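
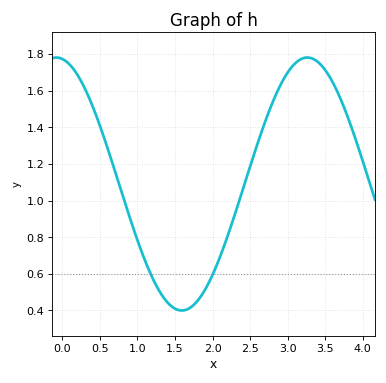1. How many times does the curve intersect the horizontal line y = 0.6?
2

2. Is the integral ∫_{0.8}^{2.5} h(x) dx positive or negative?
positive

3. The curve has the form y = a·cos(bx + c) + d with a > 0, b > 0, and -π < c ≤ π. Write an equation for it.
y = 0.69cos(1.88x + 0.15) + 1.09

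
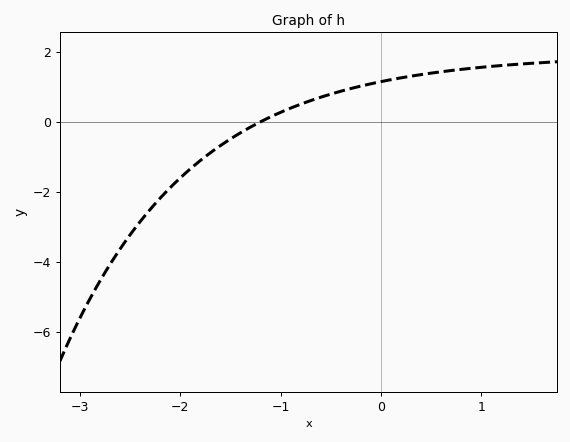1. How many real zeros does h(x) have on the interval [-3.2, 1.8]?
1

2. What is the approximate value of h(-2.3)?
-2.5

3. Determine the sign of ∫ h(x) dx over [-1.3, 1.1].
positive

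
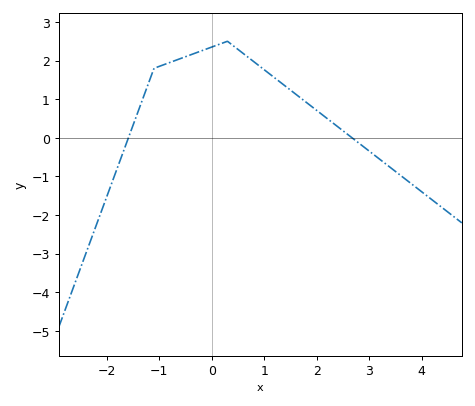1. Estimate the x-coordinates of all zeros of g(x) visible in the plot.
-1.6, 2.6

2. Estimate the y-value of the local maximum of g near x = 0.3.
2.5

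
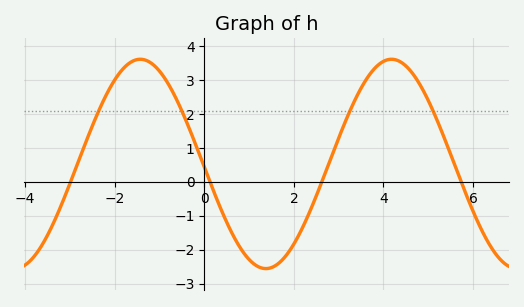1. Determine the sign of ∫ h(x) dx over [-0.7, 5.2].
positive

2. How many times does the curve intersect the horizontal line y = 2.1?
4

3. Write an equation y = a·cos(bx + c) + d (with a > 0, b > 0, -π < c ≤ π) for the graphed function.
y = 3.09cos(1.12x + 1.6) + 0.53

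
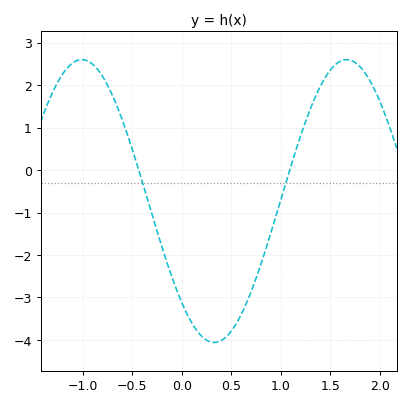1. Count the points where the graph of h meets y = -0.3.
2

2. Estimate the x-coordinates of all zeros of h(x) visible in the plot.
-0.434, 1.09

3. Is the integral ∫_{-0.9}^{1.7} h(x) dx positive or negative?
negative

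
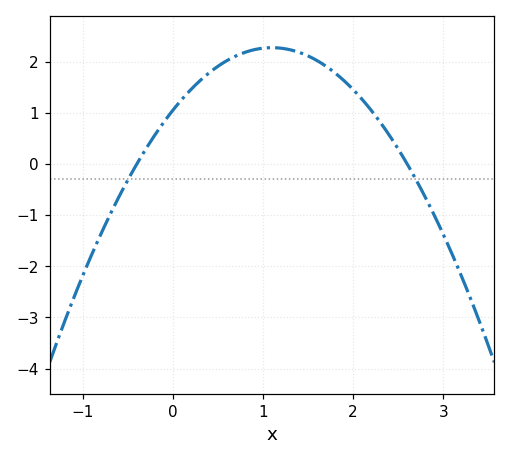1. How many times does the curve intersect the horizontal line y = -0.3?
2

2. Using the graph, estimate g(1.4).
2.18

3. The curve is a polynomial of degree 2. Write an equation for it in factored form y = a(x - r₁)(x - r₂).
y = -1.01(x + 0.4)(x - 2.6)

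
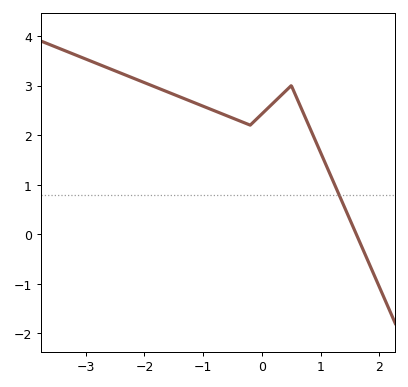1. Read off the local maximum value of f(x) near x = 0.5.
3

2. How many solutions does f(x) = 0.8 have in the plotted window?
1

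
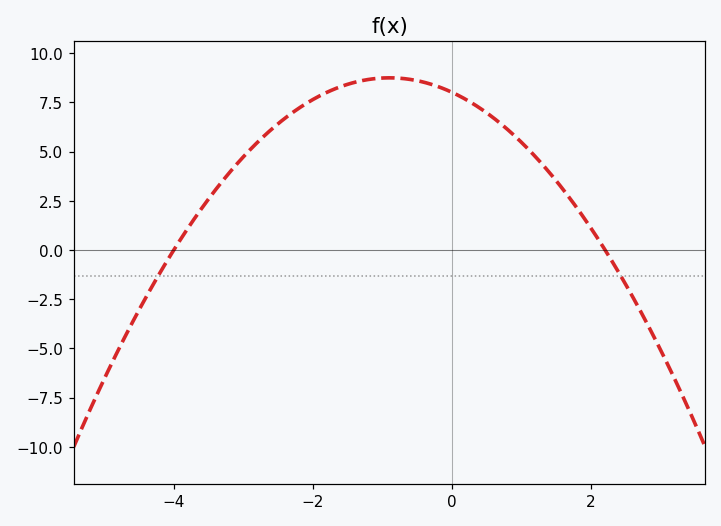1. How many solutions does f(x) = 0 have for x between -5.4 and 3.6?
2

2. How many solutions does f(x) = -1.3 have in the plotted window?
2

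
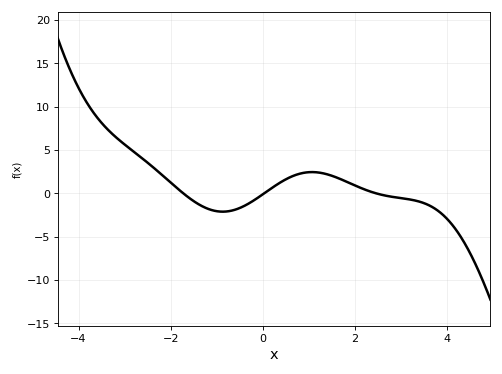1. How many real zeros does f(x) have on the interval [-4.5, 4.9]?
3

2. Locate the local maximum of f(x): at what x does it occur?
1.07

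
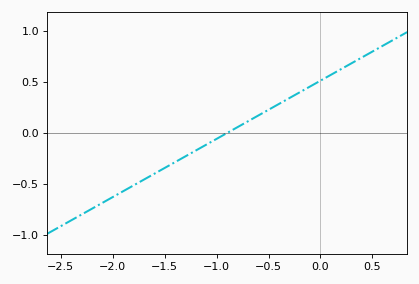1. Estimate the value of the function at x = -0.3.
0.35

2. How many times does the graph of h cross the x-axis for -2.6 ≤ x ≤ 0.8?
1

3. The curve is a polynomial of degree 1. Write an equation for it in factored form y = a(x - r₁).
y = 0.57(x + 0.9)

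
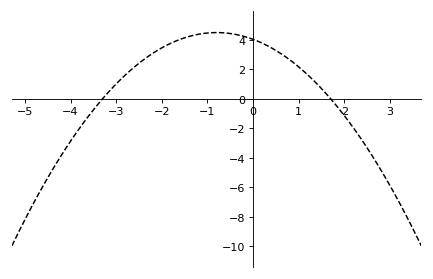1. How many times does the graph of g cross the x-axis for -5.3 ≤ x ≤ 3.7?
2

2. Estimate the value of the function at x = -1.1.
4.44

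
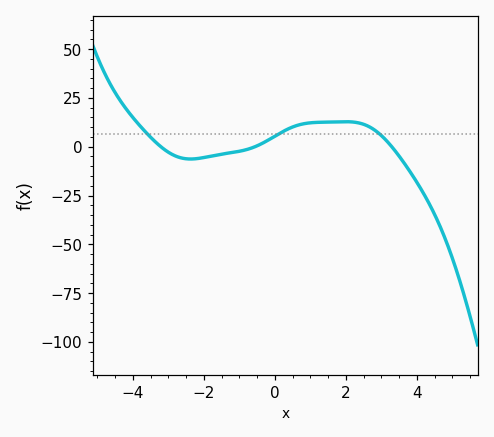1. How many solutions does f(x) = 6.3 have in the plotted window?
3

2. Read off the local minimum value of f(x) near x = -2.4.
-6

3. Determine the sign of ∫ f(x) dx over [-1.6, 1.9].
positive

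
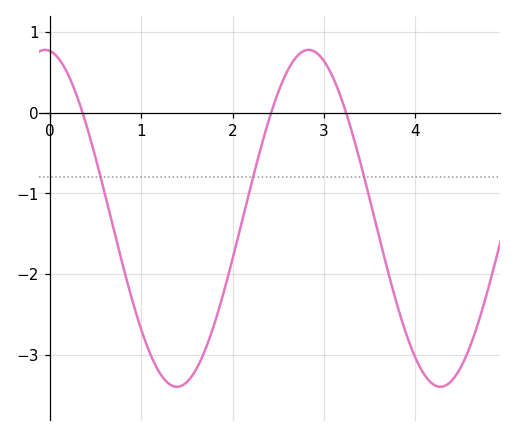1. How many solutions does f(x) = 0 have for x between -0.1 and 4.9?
3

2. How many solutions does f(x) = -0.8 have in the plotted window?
3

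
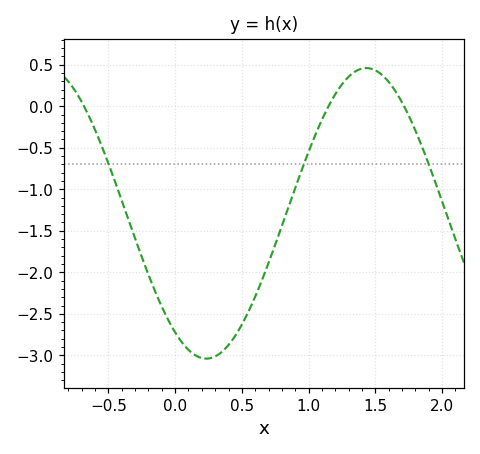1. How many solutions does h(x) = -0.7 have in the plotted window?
3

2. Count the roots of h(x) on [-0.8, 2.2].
3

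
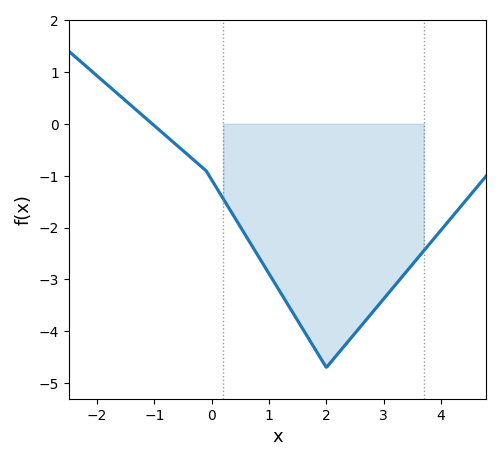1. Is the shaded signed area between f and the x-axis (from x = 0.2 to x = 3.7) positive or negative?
negative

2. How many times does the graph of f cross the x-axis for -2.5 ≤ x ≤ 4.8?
1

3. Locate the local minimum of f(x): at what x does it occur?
2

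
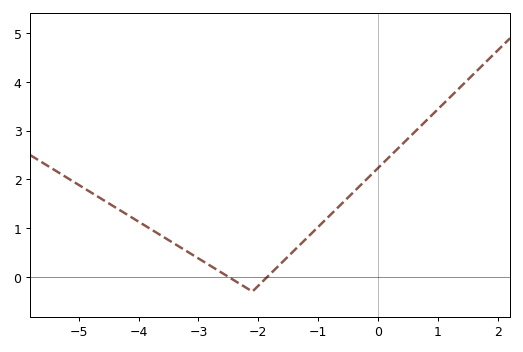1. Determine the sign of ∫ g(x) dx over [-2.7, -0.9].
positive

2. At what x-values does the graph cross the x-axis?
-2.5, -1.85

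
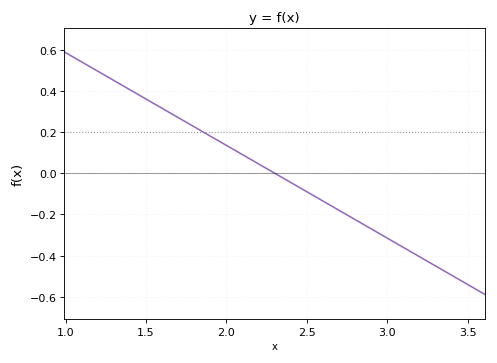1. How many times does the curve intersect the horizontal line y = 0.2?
1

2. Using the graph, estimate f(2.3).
0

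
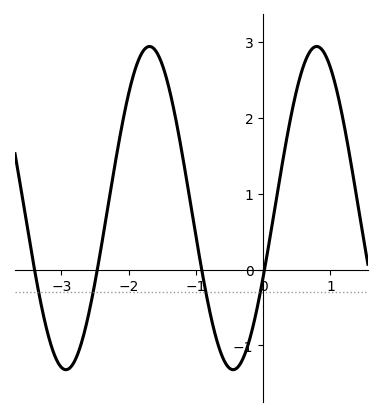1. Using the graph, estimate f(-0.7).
-0.9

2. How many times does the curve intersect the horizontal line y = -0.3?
4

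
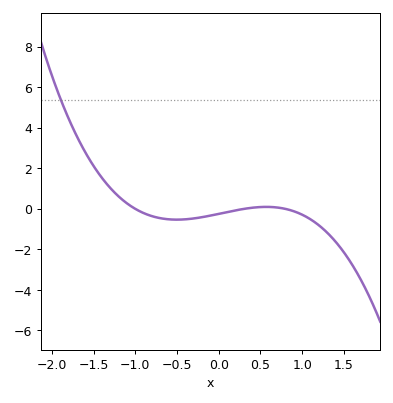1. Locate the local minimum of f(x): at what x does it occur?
-0.5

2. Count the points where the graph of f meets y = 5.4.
1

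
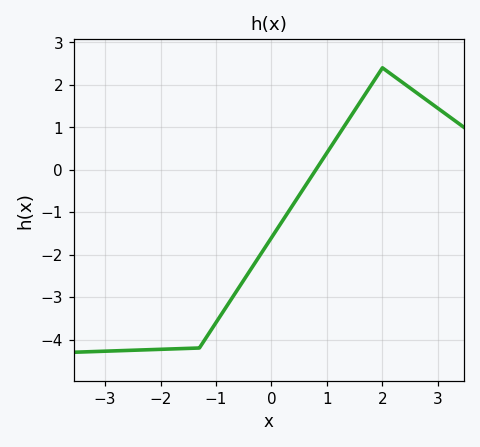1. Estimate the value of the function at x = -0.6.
-2.8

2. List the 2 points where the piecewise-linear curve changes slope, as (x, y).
(-1.3, -4.2); (2, 2.4)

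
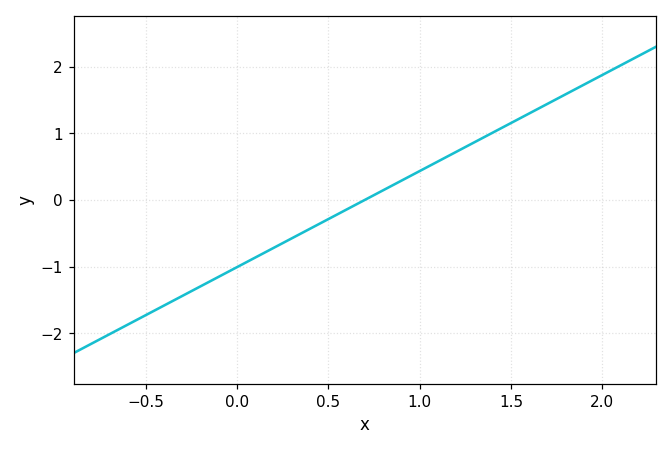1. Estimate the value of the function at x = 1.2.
0.7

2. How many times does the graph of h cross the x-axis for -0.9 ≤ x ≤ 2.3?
1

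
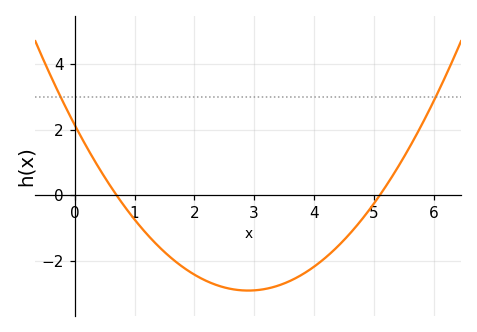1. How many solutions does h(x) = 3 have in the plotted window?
2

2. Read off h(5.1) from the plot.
0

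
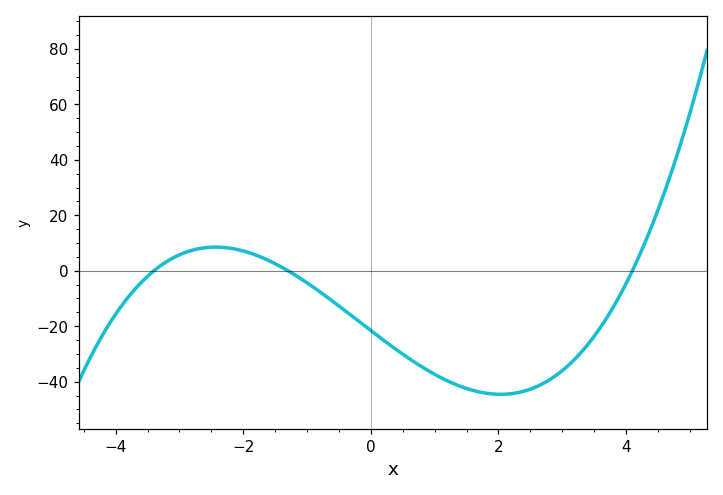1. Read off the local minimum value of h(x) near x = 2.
-44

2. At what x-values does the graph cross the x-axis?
-3.4, -1.2, 4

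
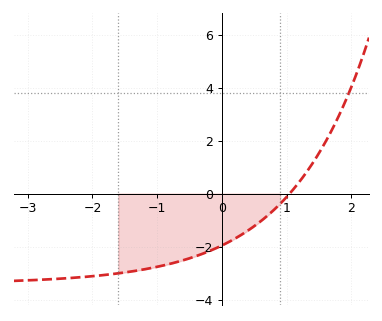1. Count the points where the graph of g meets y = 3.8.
1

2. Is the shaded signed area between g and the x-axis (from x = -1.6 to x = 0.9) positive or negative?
negative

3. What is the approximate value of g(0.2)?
-1.8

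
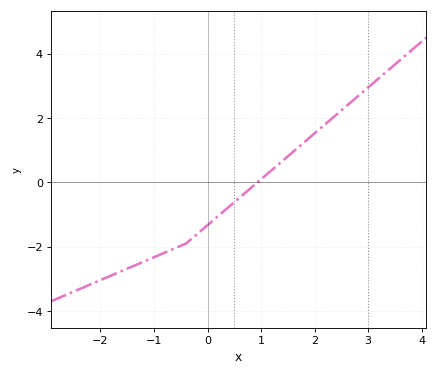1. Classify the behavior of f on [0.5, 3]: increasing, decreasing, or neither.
increasing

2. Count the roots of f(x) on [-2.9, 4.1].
1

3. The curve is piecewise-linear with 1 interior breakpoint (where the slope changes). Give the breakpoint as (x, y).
(-0.4, -1.9)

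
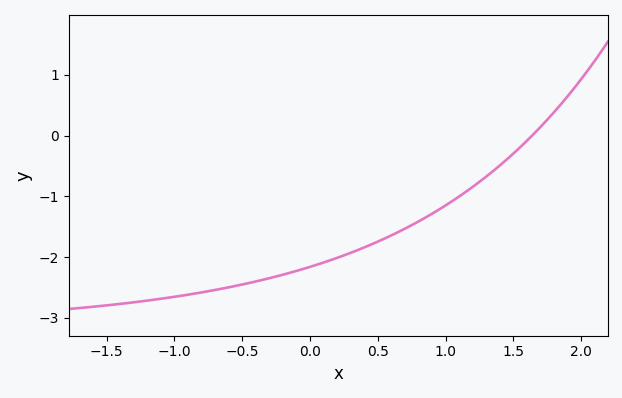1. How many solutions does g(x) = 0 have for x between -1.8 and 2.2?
1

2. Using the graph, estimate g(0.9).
-1.3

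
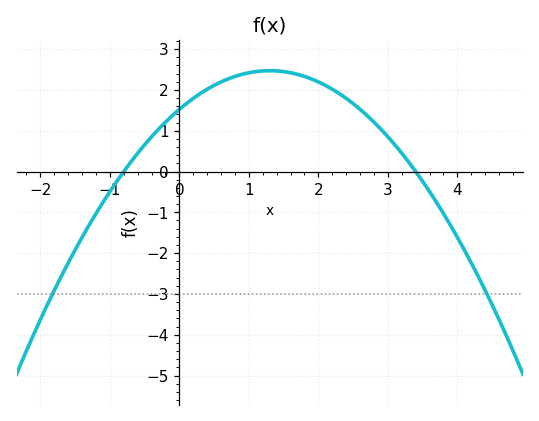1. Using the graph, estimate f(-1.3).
-1.32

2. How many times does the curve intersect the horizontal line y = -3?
2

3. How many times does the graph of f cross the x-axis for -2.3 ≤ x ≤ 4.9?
2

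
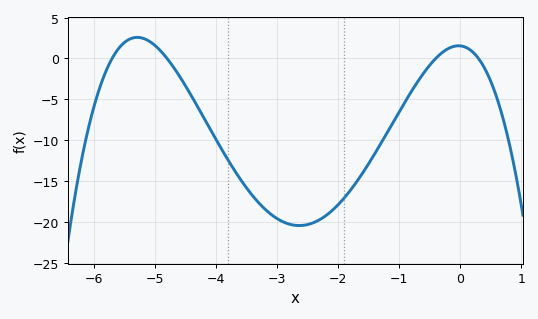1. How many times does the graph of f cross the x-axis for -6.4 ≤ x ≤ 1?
4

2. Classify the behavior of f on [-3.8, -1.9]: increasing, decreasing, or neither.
neither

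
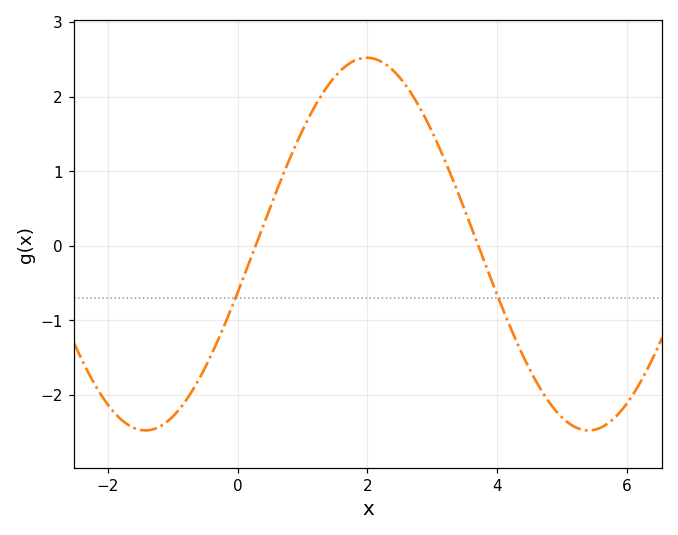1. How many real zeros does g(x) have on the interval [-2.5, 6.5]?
2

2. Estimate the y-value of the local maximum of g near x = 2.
2.5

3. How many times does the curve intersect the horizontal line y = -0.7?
2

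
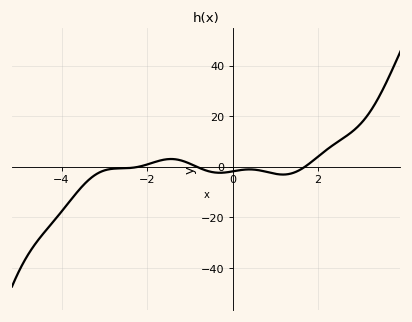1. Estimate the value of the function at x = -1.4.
3.05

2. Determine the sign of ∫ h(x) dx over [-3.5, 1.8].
negative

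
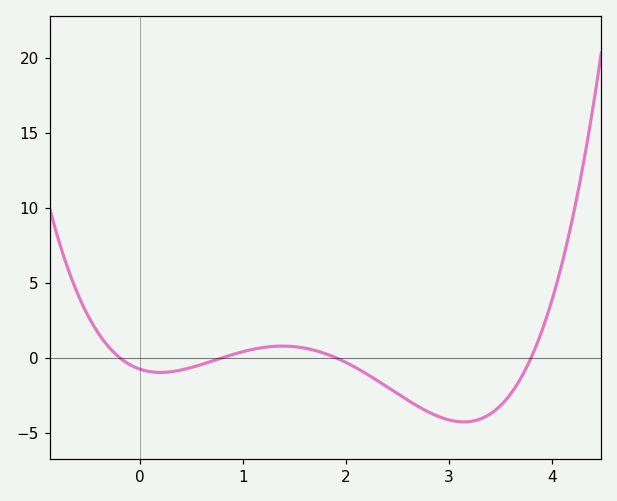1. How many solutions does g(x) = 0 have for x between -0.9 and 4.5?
4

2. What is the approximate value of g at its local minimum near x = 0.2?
-1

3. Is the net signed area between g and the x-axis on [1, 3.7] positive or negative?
negative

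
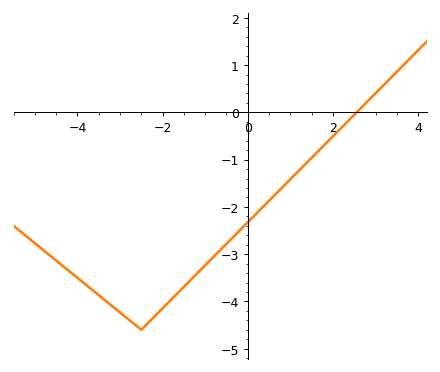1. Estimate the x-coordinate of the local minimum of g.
-2.6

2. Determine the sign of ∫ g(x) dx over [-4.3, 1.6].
negative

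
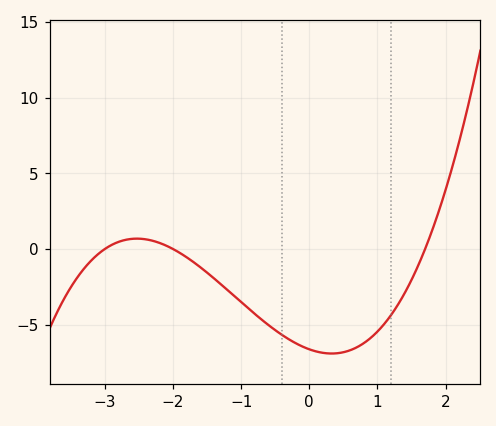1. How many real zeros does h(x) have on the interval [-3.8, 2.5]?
3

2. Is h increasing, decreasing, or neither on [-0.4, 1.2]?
neither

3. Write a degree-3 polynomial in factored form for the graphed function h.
y = 0.65(x + 3)(x + 2)(x - 1.7)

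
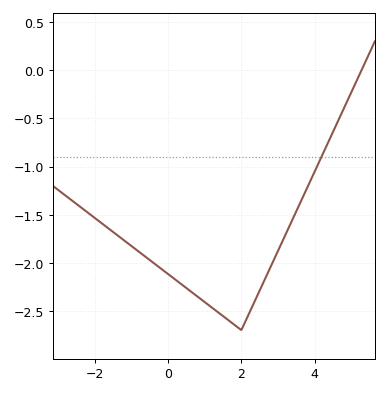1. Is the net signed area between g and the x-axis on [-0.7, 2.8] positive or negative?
negative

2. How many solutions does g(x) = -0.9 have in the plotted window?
1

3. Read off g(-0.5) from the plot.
-1.97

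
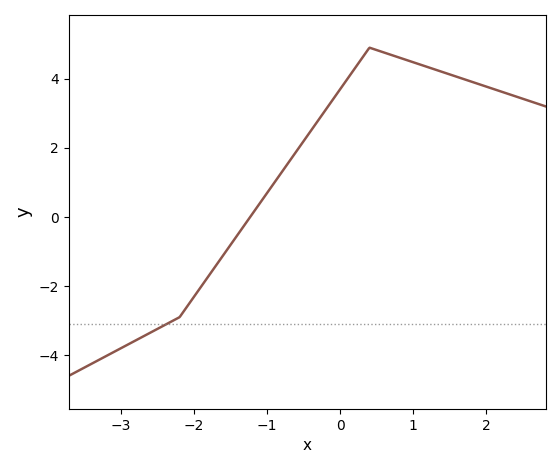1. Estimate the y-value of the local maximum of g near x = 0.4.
4.8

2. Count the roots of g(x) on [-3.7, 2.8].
1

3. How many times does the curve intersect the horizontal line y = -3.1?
1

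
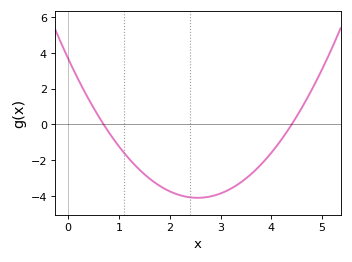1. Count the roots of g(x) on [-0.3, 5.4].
2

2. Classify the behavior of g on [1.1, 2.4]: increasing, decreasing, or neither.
decreasing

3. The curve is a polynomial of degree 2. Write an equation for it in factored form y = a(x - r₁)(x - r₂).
y = 1.2(x - 0.7)(x - 4.4)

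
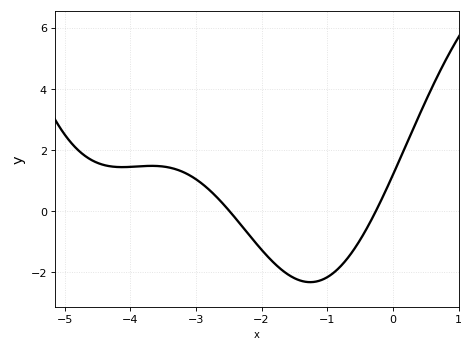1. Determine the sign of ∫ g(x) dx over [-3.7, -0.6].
negative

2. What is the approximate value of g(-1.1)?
-2.27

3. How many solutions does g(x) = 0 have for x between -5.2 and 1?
2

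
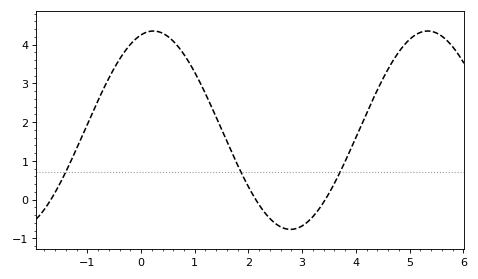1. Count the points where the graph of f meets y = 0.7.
3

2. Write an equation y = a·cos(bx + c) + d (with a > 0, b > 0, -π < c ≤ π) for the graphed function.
y = 2.56cos(1.23x - 0.282) + 1.79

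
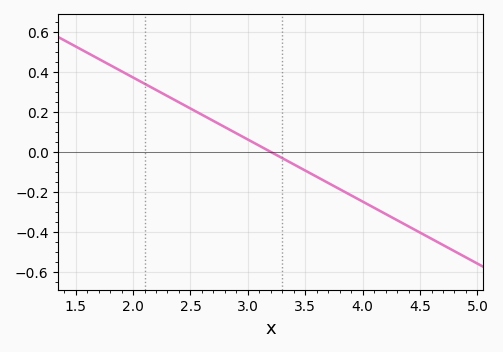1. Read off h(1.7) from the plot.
0.46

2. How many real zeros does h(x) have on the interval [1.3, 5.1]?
1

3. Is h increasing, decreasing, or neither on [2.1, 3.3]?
decreasing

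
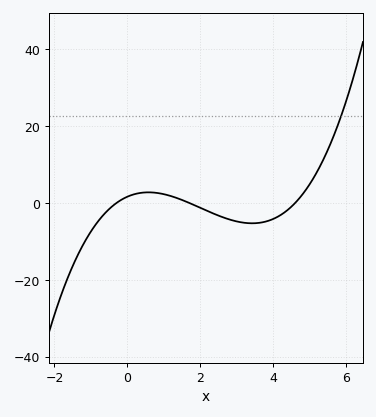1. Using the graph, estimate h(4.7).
2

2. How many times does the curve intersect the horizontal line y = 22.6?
1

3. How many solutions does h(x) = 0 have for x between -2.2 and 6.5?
3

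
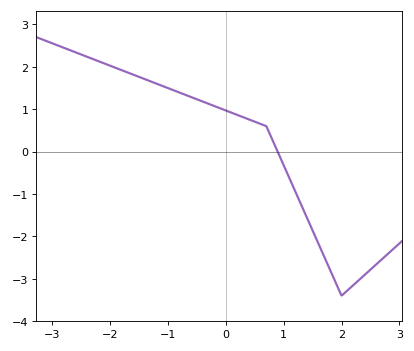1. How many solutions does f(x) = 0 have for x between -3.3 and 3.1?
1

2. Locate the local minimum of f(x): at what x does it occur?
2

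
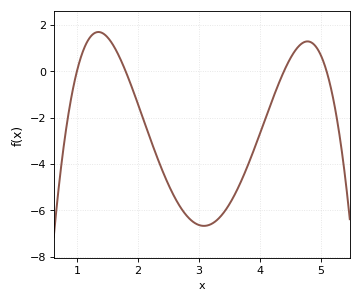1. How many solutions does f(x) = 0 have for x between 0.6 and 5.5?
4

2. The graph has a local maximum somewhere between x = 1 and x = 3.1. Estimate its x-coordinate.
1.35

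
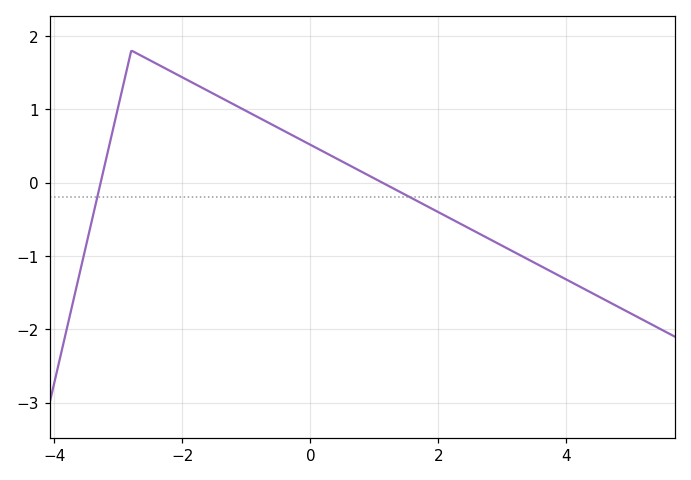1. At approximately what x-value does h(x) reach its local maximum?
-2.8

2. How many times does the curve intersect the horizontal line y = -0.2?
2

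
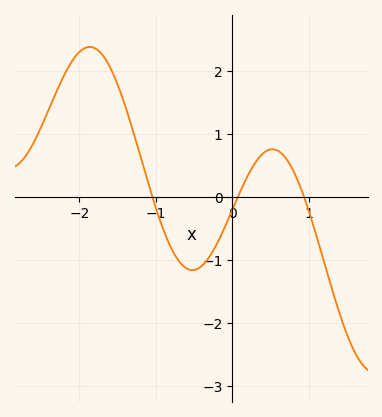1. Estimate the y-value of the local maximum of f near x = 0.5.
0.755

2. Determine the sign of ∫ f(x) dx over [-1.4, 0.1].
negative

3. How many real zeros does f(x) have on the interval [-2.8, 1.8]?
3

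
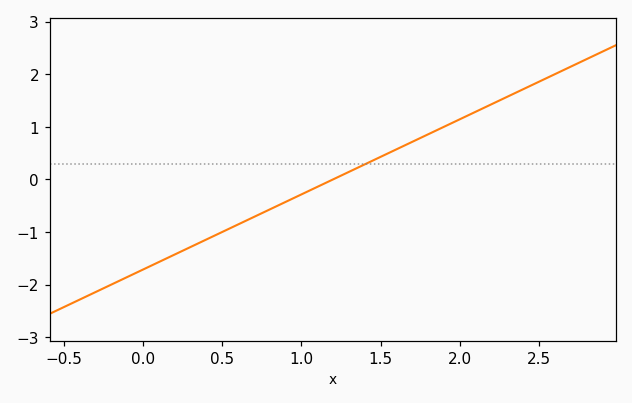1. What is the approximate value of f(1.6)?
0.6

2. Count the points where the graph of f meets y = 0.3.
1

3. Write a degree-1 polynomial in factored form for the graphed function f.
y = 1.43(x - 1.2)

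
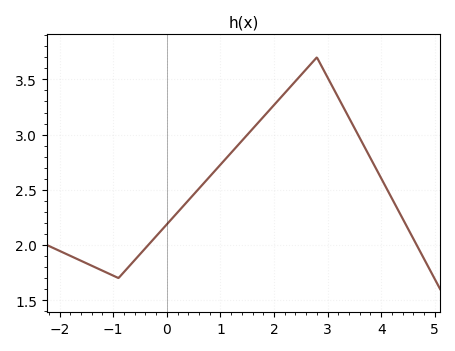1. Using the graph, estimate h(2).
3.27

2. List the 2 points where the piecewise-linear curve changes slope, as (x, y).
(-0.9, 1.7); (2.8, 3.7)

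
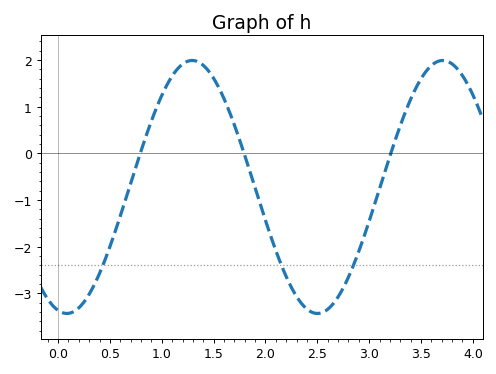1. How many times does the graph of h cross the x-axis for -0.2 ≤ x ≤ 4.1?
3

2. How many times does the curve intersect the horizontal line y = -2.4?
3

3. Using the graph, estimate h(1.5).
1.61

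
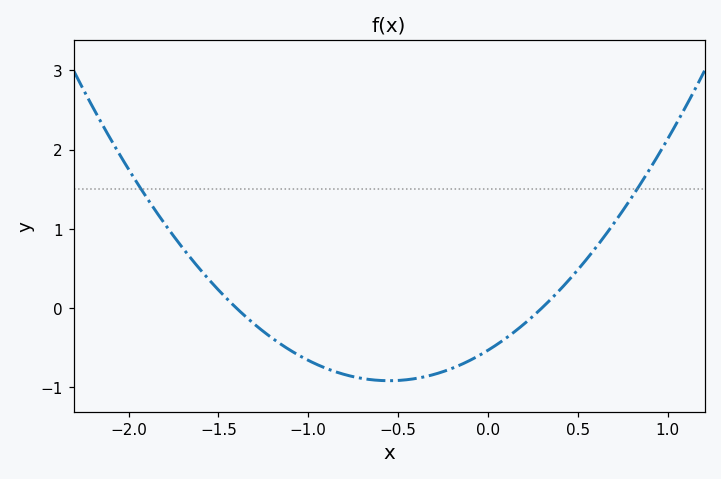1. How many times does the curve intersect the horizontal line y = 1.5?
2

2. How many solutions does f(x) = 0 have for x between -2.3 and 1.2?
2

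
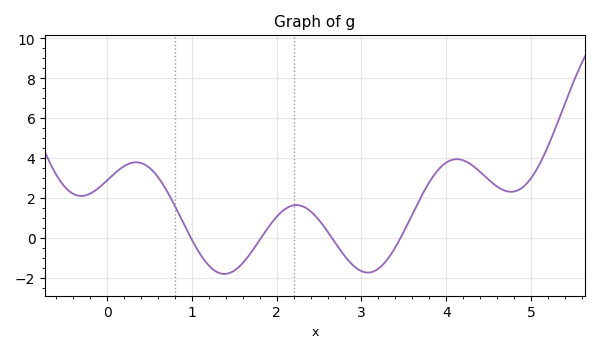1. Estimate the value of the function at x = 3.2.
-1.6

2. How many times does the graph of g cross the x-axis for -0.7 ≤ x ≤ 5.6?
4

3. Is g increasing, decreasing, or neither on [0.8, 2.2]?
neither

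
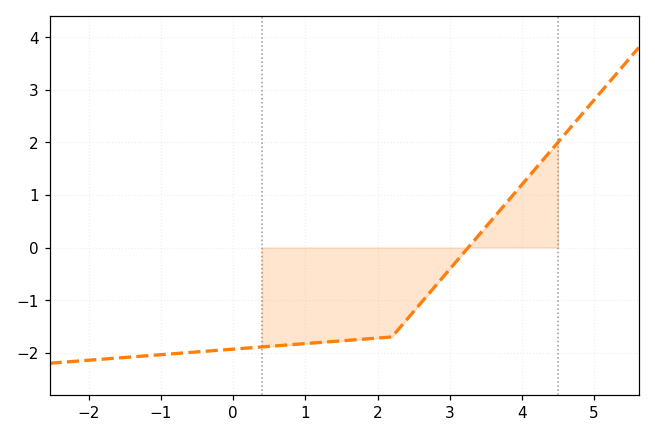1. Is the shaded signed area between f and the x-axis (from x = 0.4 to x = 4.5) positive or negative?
negative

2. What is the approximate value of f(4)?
1.2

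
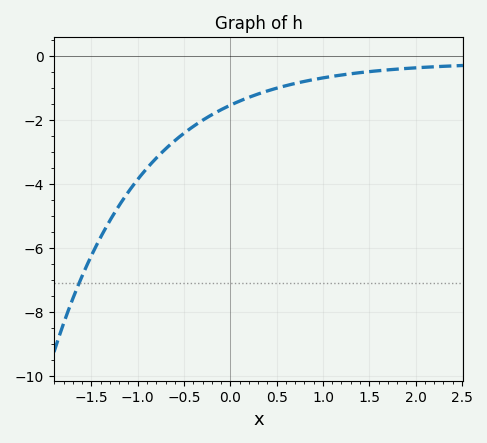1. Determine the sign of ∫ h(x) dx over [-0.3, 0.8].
negative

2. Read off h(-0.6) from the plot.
-2.6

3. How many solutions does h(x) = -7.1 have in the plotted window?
1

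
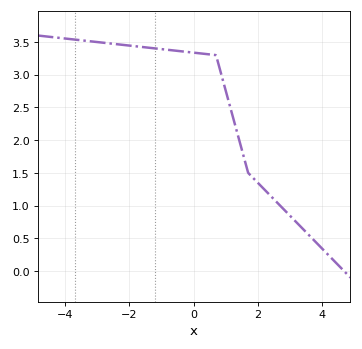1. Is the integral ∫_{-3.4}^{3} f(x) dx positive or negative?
positive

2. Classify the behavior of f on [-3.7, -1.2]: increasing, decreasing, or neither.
decreasing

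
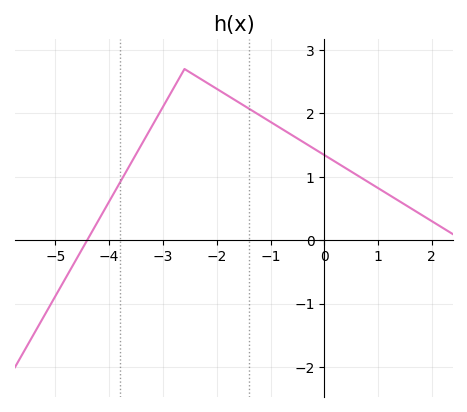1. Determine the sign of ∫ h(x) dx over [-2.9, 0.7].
positive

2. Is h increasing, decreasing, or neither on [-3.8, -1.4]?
neither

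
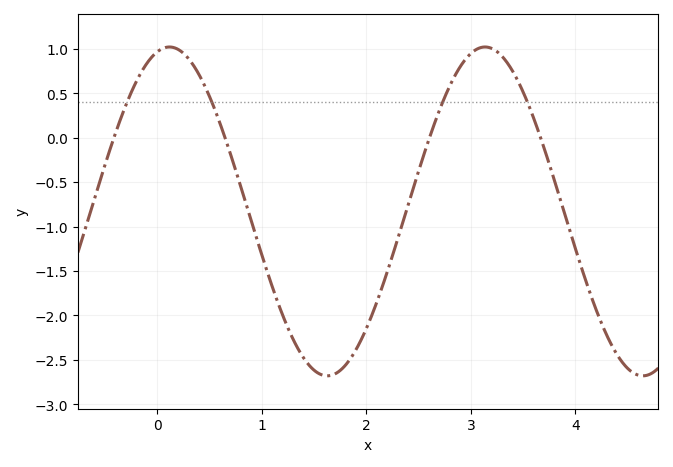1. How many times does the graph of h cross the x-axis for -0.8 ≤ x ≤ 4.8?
4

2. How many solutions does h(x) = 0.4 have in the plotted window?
4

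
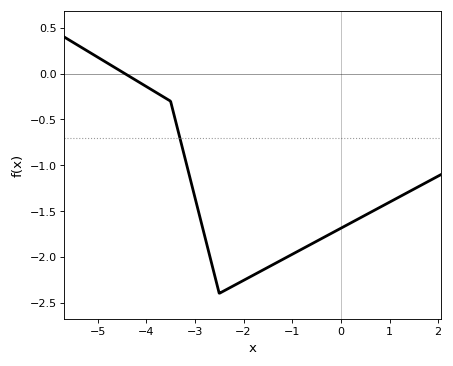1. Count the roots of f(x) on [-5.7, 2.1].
1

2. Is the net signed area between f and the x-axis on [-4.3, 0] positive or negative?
negative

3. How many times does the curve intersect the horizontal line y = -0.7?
1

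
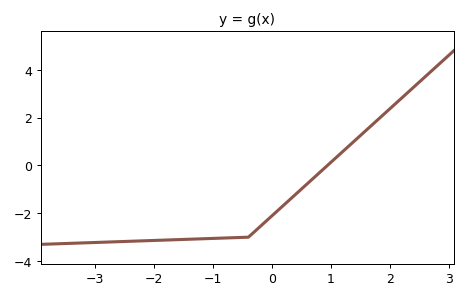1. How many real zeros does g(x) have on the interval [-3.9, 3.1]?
1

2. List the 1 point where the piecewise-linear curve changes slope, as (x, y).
(-0.4, -3)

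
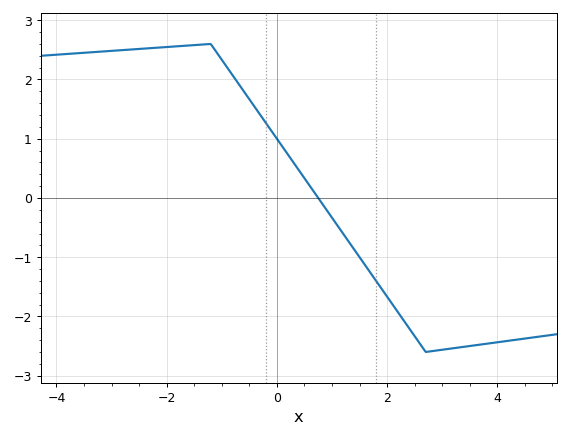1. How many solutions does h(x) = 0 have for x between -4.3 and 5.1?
1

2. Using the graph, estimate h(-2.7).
2.5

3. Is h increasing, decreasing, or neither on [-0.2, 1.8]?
decreasing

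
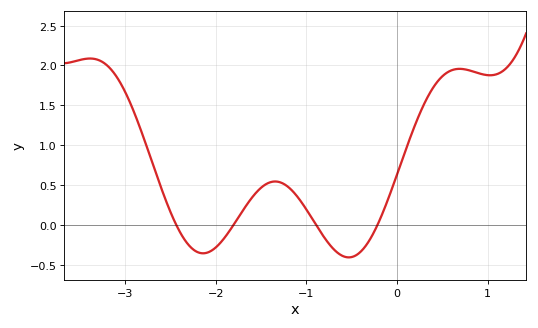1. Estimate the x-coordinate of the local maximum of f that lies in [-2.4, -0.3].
-1.34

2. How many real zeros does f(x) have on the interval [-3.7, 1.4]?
4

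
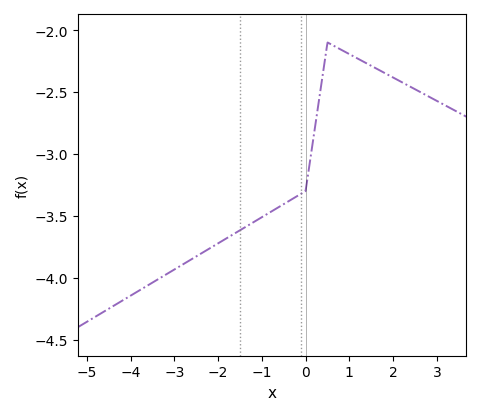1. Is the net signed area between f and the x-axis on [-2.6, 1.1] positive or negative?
negative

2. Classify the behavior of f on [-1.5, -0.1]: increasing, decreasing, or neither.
increasing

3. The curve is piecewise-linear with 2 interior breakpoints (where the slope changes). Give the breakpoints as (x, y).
(0, -3.3); (0.5, -2.1)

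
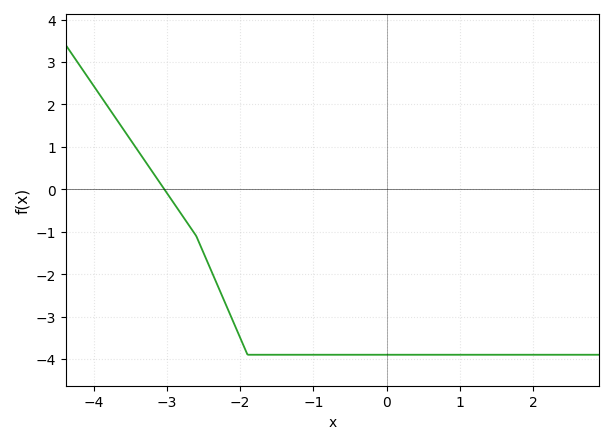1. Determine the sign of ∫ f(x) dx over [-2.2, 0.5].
negative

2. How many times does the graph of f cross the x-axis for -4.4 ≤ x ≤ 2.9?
1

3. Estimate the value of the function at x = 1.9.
-3.9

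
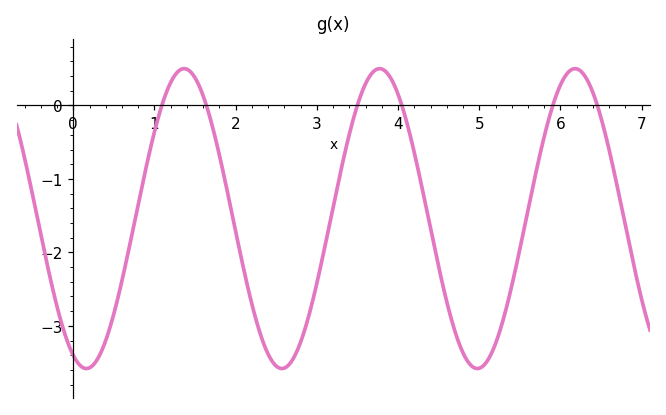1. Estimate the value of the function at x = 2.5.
-3.5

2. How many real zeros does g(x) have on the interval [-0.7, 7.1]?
6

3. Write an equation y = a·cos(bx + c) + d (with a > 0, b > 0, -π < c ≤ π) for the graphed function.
y = 2.04cos(2.6x + 2.7) - 1.54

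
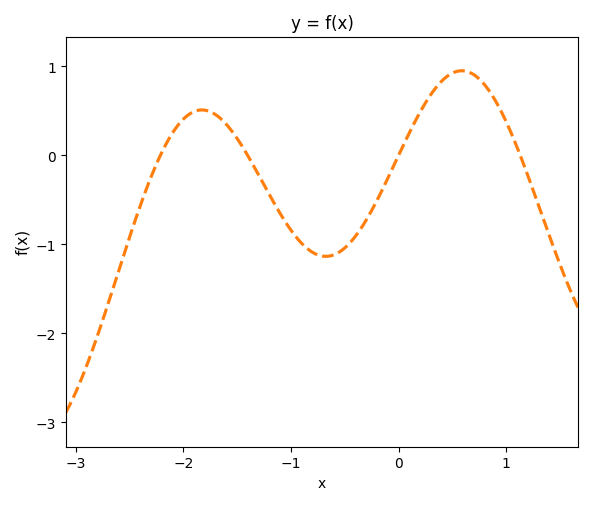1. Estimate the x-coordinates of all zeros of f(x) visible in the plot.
-2.2, -1.4, 0, 1.1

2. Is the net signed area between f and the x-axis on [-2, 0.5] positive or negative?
negative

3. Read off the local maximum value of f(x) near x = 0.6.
1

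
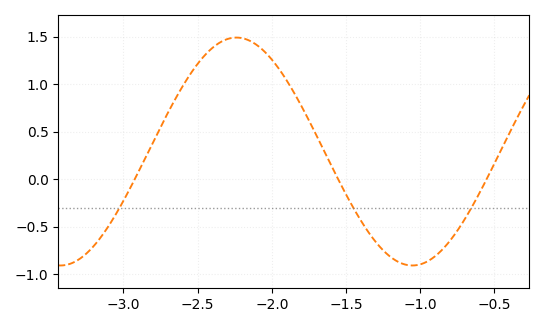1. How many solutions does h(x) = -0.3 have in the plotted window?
3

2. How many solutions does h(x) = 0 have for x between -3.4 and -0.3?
3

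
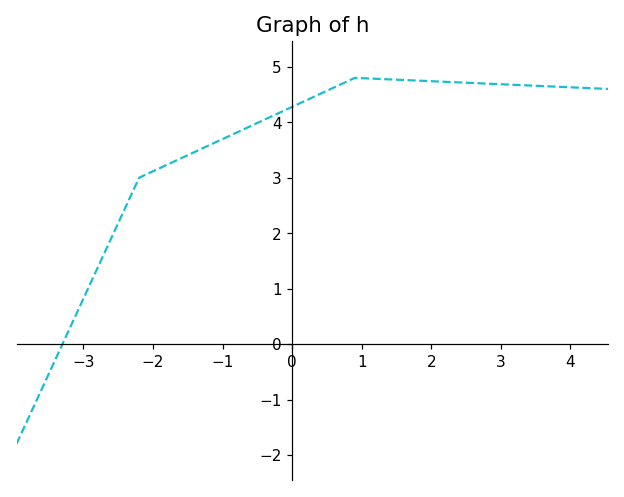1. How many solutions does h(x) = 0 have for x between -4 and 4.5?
1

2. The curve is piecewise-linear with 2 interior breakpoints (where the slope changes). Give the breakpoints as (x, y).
(-2.2, 3); (0.9, 4.8)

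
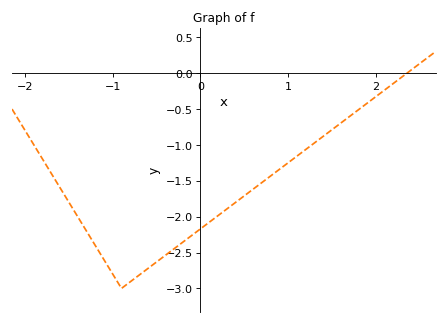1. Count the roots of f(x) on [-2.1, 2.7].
1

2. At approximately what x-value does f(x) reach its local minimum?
-0.9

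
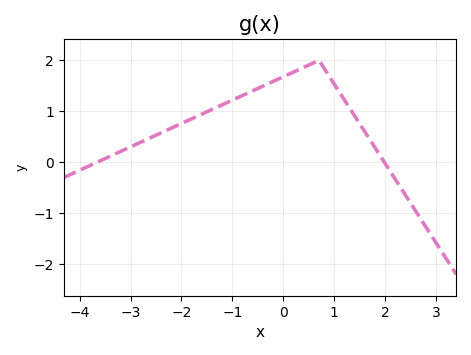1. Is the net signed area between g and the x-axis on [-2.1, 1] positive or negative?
positive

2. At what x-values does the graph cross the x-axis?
-3.6, 2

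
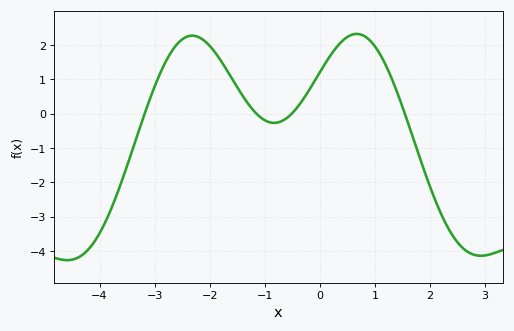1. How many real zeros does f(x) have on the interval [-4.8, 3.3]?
4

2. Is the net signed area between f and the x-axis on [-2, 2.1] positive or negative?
positive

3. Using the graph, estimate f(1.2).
1.4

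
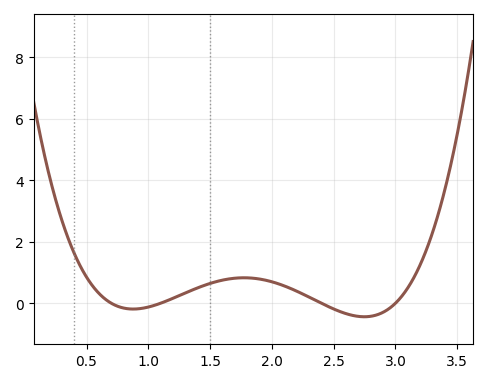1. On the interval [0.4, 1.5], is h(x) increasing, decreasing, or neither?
neither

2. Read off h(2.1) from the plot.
0.563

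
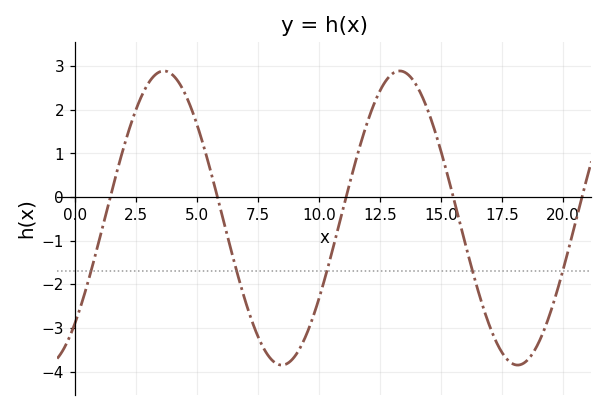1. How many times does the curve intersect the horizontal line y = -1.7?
5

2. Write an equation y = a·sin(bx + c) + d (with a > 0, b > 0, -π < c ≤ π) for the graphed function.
y = 3.37sin(0.65x - 0.8) - 0.48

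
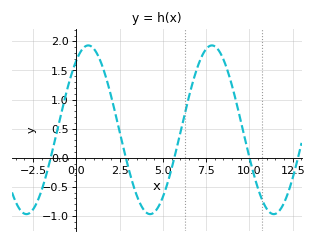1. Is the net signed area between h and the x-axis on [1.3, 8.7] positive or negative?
positive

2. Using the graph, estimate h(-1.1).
0.471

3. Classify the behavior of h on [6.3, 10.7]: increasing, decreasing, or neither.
neither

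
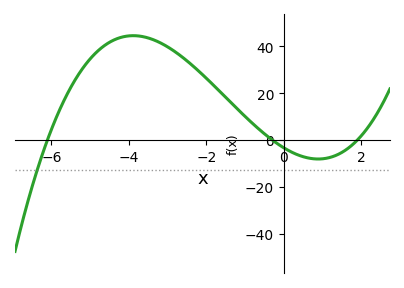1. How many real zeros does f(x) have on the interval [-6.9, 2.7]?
3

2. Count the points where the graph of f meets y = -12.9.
1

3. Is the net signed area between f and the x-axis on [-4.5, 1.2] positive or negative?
positive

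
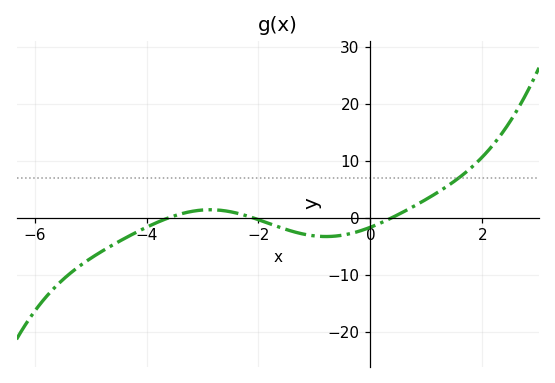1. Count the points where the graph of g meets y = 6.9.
1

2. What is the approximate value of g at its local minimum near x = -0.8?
-3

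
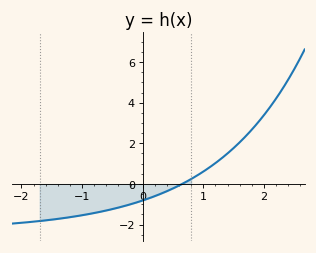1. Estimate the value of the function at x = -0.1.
-1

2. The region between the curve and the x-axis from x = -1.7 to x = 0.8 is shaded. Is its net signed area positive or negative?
negative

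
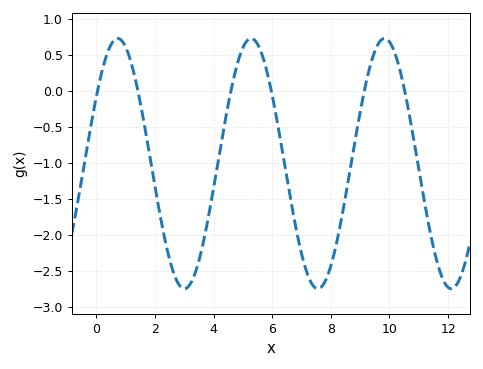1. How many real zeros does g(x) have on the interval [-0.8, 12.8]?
6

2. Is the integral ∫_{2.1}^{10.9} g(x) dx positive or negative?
negative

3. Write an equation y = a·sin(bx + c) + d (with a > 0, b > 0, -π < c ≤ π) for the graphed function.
y = 1.74sin(1.38x + 0.57) - 1.01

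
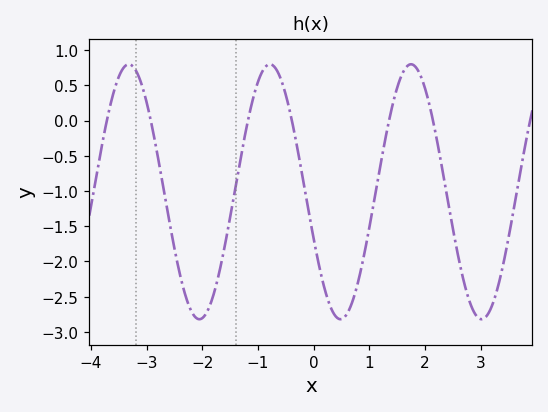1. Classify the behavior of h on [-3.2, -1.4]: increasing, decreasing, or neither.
neither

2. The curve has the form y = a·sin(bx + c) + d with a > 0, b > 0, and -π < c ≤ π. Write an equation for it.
y = 1.81sin(2.48x - 2.76) - 1.01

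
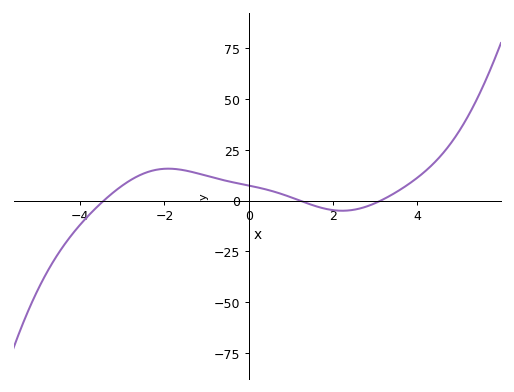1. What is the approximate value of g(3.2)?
0.729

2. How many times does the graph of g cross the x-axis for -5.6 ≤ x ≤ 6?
3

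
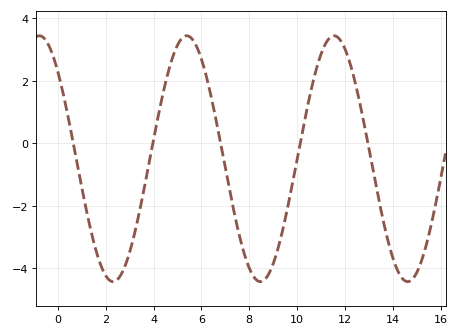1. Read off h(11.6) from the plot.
3.43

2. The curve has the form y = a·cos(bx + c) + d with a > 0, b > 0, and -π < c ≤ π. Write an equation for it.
y = 3.93cos(1.02x + 0.792) - 0.49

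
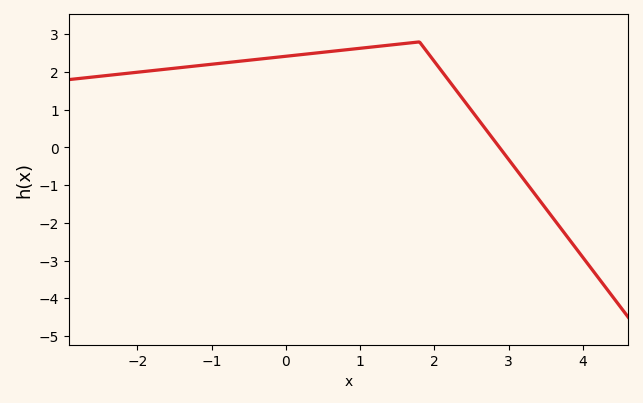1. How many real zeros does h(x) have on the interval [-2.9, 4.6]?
1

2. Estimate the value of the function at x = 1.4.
2.72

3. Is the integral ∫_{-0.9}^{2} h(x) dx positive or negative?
positive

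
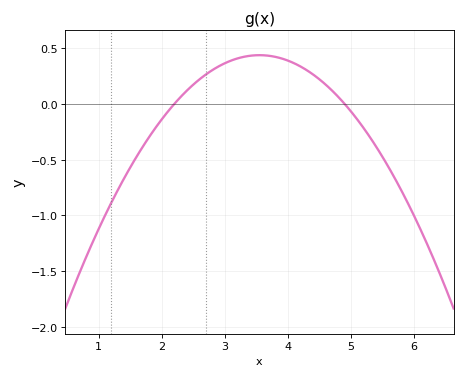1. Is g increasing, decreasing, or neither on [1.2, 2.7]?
increasing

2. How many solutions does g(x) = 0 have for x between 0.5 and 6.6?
2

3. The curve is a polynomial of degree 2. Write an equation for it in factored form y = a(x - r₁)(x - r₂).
y = -0.24(x - 2.2)(x - 4.9)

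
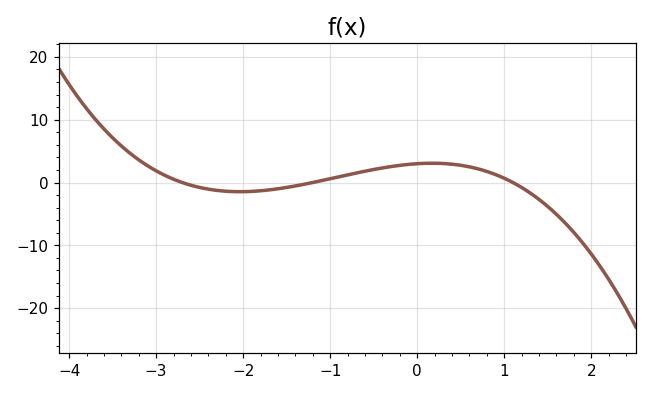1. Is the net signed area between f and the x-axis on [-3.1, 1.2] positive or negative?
positive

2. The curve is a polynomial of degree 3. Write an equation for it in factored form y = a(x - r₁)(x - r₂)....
y = -0.84(x + 2.7)(x + 1.2)(x - 1.1)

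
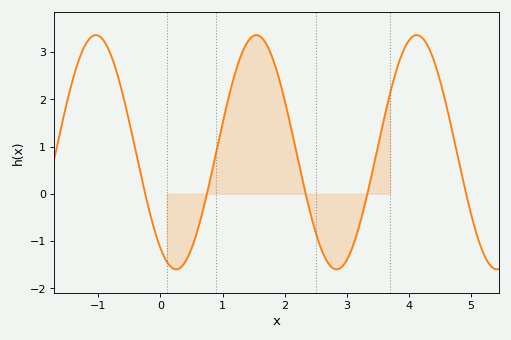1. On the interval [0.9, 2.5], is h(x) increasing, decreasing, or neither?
neither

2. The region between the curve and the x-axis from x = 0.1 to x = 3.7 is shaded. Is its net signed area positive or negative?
positive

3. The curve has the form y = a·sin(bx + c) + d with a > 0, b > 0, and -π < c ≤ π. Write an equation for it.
y = 2.48sin(2.4x - 2.2) + 0.88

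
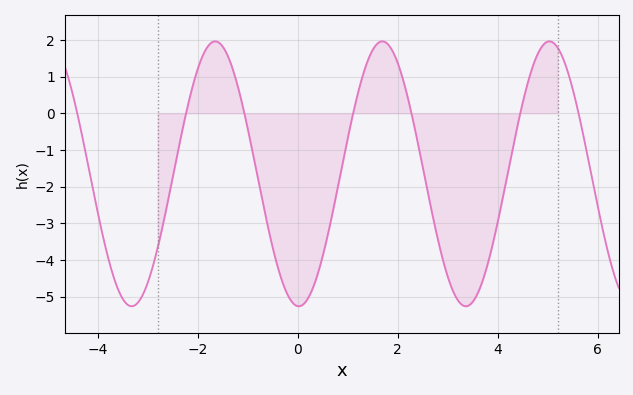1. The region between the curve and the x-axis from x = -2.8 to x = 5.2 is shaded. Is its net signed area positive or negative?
negative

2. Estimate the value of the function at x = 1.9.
1.7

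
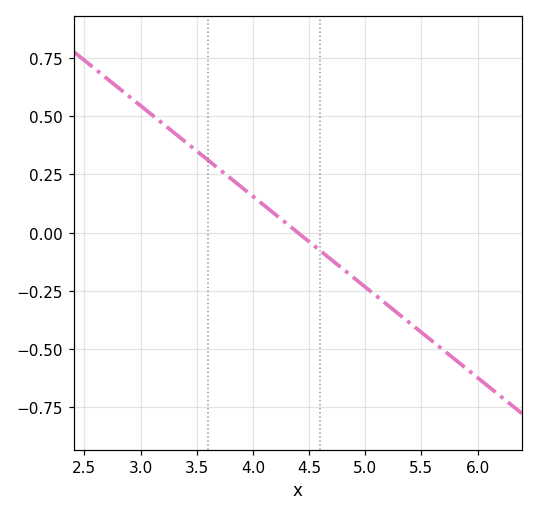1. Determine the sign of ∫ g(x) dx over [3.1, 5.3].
positive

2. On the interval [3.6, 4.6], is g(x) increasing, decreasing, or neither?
decreasing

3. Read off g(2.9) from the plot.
0.58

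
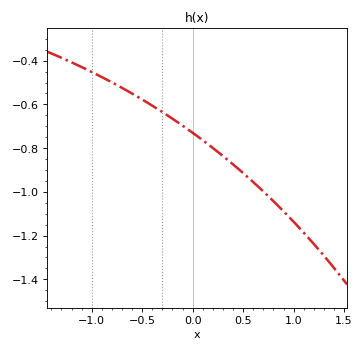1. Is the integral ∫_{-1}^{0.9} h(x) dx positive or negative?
negative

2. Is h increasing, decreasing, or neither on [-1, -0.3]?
decreasing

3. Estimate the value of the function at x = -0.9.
-0.475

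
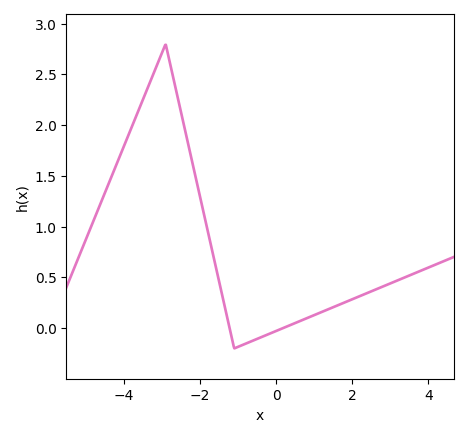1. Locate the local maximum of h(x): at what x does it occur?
-3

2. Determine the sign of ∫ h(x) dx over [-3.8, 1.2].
positive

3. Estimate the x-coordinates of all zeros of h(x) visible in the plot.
-1.2, 0.2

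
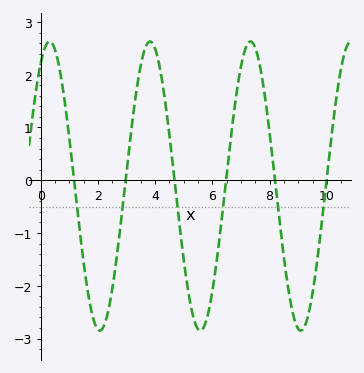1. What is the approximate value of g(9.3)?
-2.66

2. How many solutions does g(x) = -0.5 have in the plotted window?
6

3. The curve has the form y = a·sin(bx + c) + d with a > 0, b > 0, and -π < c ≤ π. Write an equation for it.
y = 2.74sin(1.79x + 1.01) - 0.11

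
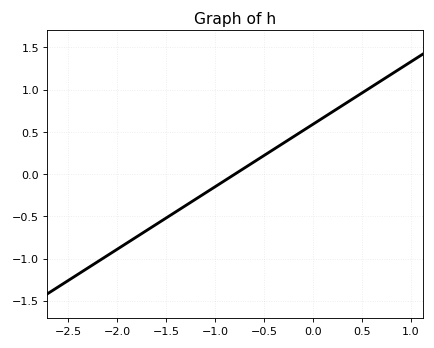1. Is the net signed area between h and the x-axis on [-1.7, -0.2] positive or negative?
negative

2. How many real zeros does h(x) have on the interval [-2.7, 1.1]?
1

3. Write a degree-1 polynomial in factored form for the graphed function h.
y = 0.74(x + 0.8)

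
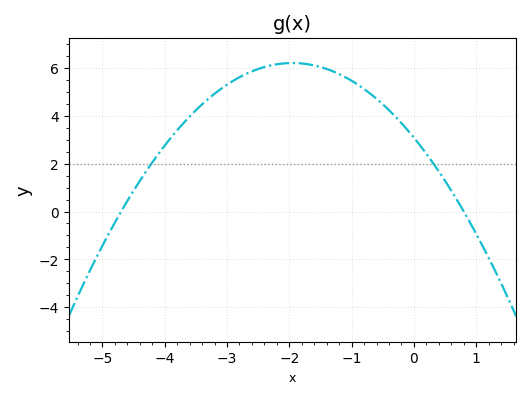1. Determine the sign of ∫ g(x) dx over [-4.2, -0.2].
positive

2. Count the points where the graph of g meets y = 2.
2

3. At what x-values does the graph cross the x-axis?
-4.7, 0.8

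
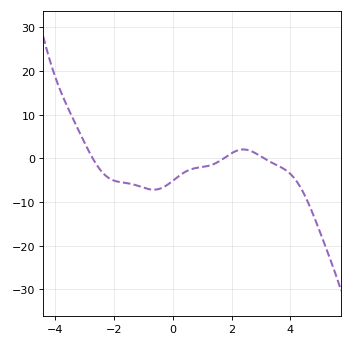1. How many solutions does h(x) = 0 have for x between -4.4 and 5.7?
3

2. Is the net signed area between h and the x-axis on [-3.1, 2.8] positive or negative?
negative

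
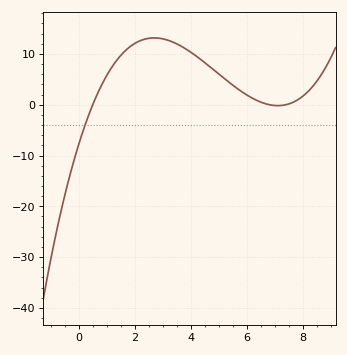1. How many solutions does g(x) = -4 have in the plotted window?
1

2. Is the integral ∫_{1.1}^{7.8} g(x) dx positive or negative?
positive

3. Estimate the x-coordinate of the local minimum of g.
7.11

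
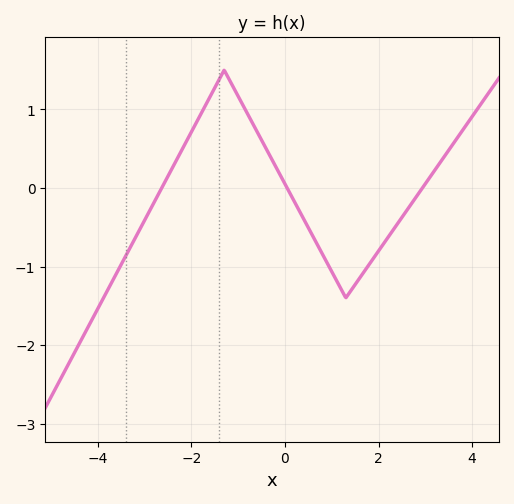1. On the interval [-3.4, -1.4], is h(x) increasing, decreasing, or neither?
increasing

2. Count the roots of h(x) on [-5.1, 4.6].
3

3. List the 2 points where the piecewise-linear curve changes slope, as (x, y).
(-1.3, 1.5); (1.3, -1.4)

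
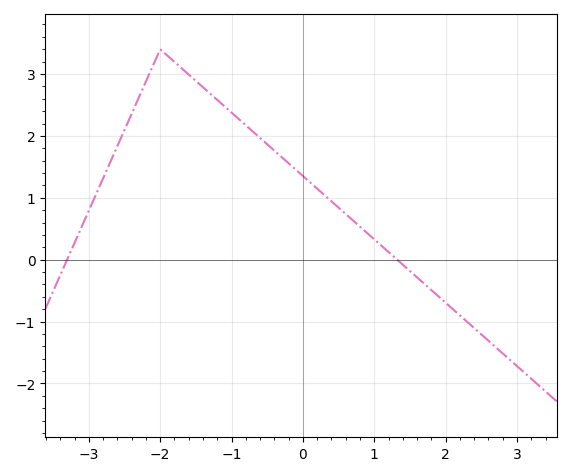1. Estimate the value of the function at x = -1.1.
2.48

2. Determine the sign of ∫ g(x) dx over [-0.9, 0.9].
positive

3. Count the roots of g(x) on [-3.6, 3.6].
2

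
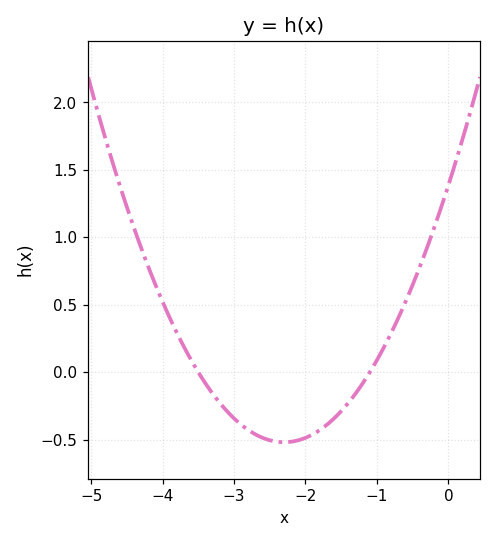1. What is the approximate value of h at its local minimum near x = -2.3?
-0.5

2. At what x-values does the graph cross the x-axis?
-3.5, -1.1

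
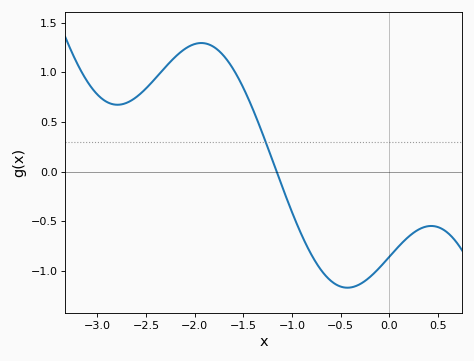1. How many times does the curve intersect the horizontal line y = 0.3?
1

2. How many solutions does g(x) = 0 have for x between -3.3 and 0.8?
1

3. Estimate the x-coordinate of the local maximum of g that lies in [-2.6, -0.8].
-1.9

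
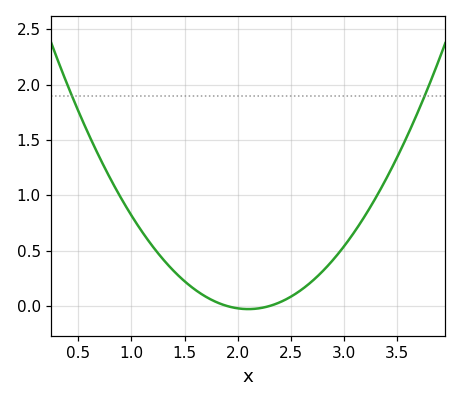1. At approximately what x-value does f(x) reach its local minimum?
2.1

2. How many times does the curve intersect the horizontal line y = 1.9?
2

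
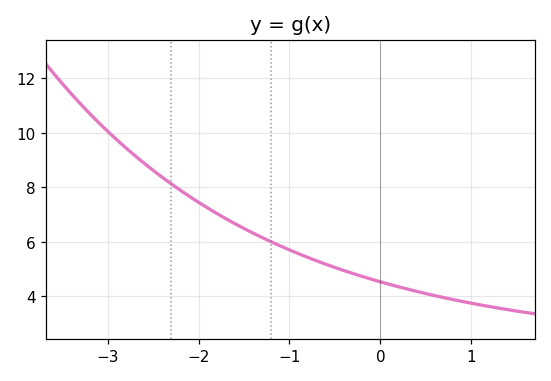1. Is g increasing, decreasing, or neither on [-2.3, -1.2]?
decreasing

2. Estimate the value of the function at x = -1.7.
6.8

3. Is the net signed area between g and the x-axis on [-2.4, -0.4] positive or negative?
positive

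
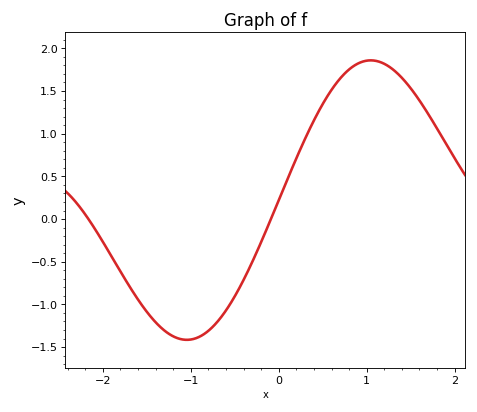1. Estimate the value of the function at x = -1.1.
-1.41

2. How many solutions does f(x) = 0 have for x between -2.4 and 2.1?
2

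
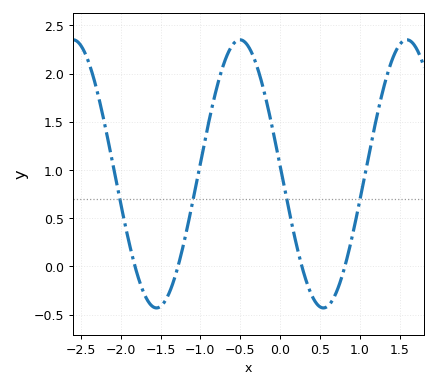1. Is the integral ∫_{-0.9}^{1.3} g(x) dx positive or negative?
positive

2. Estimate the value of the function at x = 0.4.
-0.303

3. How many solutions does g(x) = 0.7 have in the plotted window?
4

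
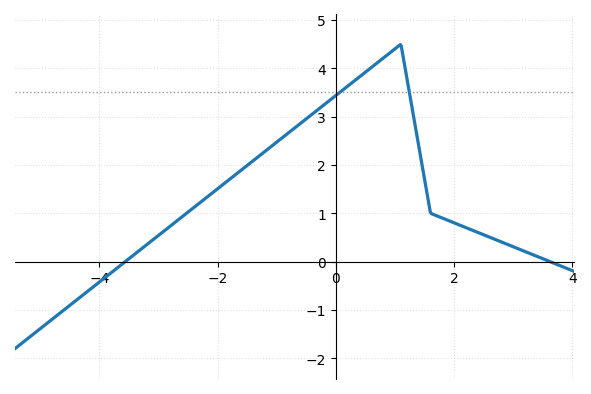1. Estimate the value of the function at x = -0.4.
3.1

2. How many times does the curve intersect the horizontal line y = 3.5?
2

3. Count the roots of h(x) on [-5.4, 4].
2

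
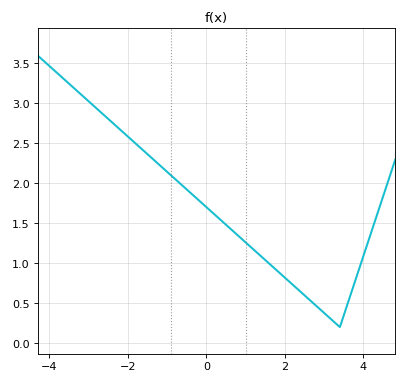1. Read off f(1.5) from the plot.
1.05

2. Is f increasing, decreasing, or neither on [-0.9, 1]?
decreasing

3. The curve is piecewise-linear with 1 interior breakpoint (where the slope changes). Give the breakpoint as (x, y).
(3.4, 0.2)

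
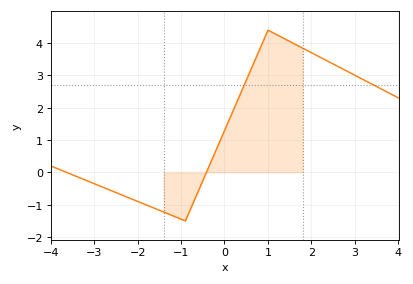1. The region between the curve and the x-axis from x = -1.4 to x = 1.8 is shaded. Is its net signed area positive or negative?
positive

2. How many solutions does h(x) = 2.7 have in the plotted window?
2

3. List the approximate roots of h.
-3.6, -0.4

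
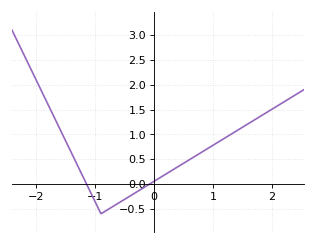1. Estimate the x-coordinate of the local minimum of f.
-0.899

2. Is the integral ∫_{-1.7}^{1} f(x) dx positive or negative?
positive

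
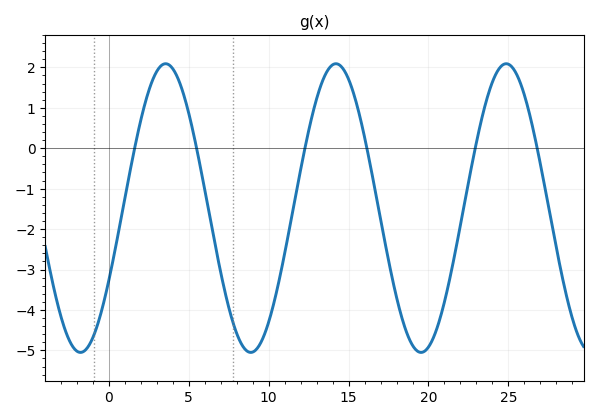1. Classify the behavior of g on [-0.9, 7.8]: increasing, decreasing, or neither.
neither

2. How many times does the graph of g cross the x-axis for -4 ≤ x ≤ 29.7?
6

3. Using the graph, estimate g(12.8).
0.9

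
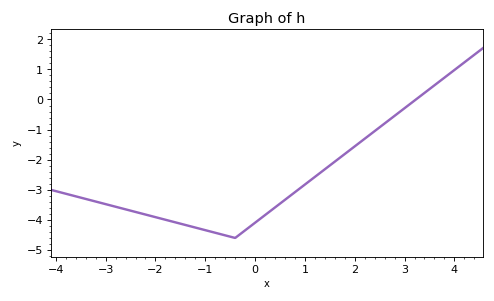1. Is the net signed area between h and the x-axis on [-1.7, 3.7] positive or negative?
negative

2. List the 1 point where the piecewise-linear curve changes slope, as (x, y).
(-0.4, -4.6)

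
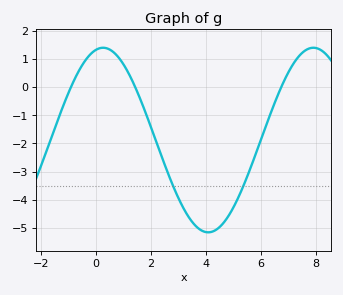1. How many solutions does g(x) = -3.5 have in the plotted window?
2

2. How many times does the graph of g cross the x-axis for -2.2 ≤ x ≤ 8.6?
3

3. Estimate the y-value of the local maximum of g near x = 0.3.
1.39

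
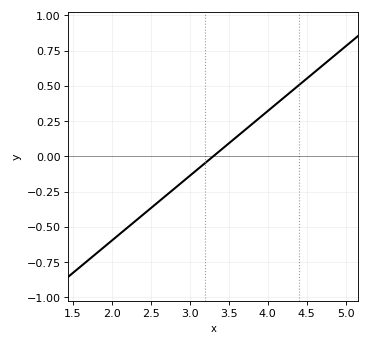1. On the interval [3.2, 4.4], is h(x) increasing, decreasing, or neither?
increasing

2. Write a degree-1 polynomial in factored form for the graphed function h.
y = 0.46(x - 3.3)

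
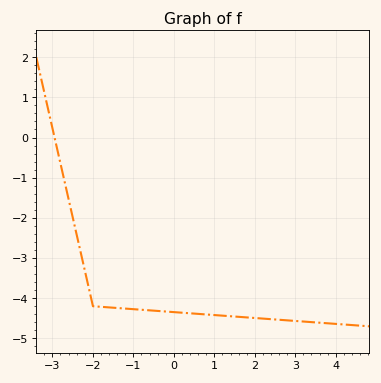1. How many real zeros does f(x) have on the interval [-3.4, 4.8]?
1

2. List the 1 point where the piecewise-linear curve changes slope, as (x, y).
(-2, -4.2)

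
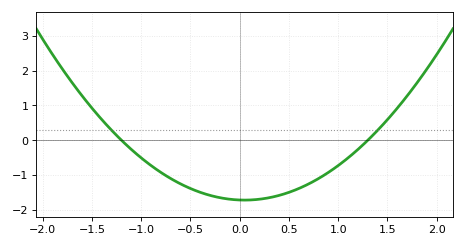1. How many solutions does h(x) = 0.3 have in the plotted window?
2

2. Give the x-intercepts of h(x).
-1.2, 1.3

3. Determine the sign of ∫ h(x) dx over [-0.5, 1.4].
negative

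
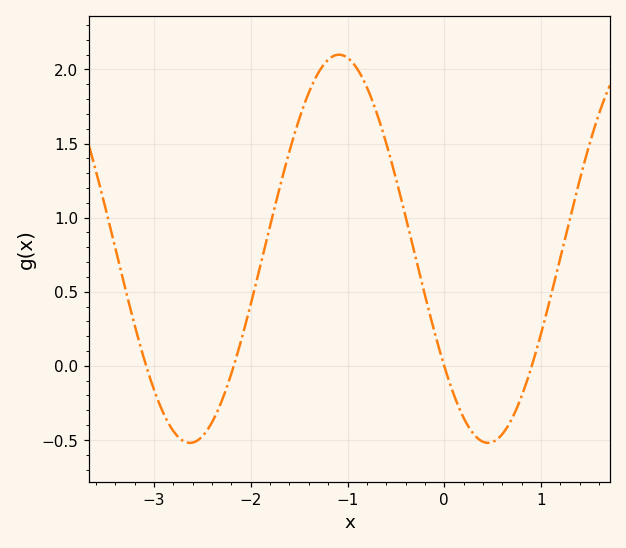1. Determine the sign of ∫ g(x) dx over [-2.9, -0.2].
positive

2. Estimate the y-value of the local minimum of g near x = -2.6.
-0.5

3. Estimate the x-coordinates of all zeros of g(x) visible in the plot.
-3.1, -2.2, 0, 0.9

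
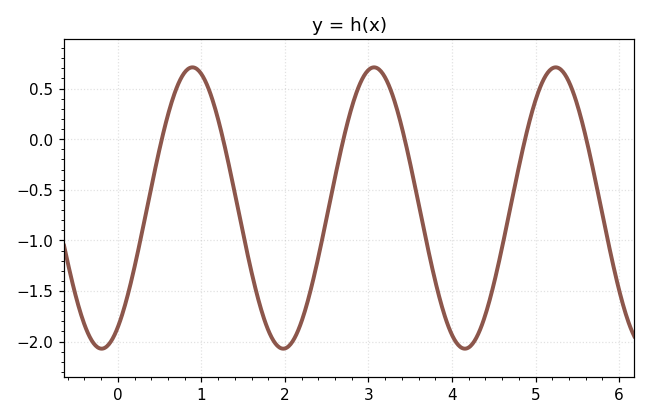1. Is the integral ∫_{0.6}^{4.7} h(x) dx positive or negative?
negative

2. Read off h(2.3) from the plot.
-1.52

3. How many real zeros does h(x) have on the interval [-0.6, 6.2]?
6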